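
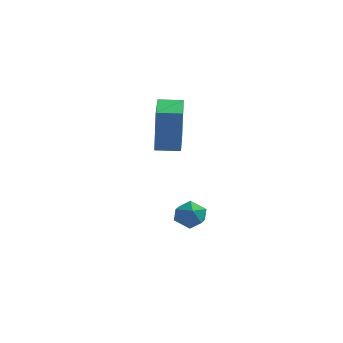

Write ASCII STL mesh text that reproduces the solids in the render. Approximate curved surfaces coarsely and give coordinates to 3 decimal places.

solid 
facet normal -0.924 -0.382 0.031
outer loop
vertex -3.853 -0.012 4.577
vertex -4.462 1.466 4.639
vertex -3.93 0.03 2.809
endloop
endfacet
facet normal 0.381 -0.924 -0.039
outer loop
vertex -3.098 0.374 2.781
vertex -3.853 -0.012 4.577
vertex -3.93 0.03 2.809
endloop
endfacet
facet normal -0.924 -0.382 0.031
outer loop
vertex -3.93 0.03 2.809
vertex -4.462 1.466 4.639
vertex -4.539 1.509 2.871
endloop
endfacet
facet normal -0.044 0.024 -0.999
outer loop
vertex -4.539 1.509 2.871
vertex -3.098 0.374 2.781
vertex -3.93 0.03 2.809
endloop
endfacet
facet normal 0.044 -0.024 0.999
outer loop
vertex -3.853 -0.012 4.577
vertex -3.63 1.81 4.611
vertex -4.462 1.466 4.639
endloop
endfacet
facet normal 0.380 -0.924 -0.039
outer loop
vertex -3.021 0.331 4.549
vertex -3.853 -0.012 4.577
vertex -3.098 0.374 2.781
endloop
endfacet
facet normal 0.043 -0.024 0.999
outer loop
vertex -3.021 0.331 4.549
vertex -3.63 1.81 4.611
vertex -3.853 -0.012 4.577
endloop
endfacet
facet normal -0.381 0.924 0.039
outer loop
vertex -4.462 1.466 4.639
vertex -3.63 1.81 4.611
vertex -4.539 1.509 2.871
endloop
endfacet
facet normal -0.043 0.024 -0.999
outer loop
vertex -3.707 1.852 2.843
vertex -3.098 0.374 2.781
vertex -4.539 1.509 2.871
endloop
endfacet
facet normal -0.380 0.924 0.038
outer loop
vertex -4.539 1.509 2.871
vertex -3.63 1.81 4.611
vertex -3.707 1.852 2.843
endloop
endfacet
facet normal 0.924 0.382 -0.031
outer loop
vertex -3.707 1.852 2.843
vertex -3.021 0.331 4.549
vertex -3.098 0.374 2.781
endloop
endfacet
facet normal 0.924 0.382 -0.031
outer loop
vertex -3.63 1.81 4.611
vertex -3.021 0.331 4.549
vertex -3.707 1.852 2.843
endloop
endfacet
facet normal -0.646 0.020 0.763
outer loop
vertex -3.577 1.306 -0.316
vertex -3.429 0.676 -0.174
vertex -3.084 1.168 0.105
endloop
endfacet
facet normal -0.368 0.666 0.649
outer loop
vertex -3.577 1.306 -0.316
vertex -3.084 1.168 0.105
vertex -3.011 1.648 -0.346
endloop
endfacet
facet normal -0.518 0.855 -0.025
outer loop
vertex -3.577 1.306 -0.316
vertex -3.011 1.648 -0.346
vertex -3.309 1.451 -0.904
endloop
endfacet
facet normal -0.888 0.325 -0.325
outer loop
vertex -3.577 1.306 -0.316
vertex -3.309 1.451 -0.904
vertex -3.568 0.851 -0.797
endloop
endfacet
facet normal -0.968 -0.191 0.162
outer loop
vertex -3.577 1.306 -0.316
vertex -3.568 0.851 -0.797
vertex -3.429 0.676 -0.174
endloop
endfacet
facet normal 0.342 0.615 0.710
outer loop
vertex -3.011 1.648 -0.346
vertex -3.084 1.168 0.105
vertex -2.512 1.229 -0.223
endloop
endfacet
facet normal -0.110 -0.431 0.896
outer loop
vertex -3.084 1.168 0.105
vertex -3.429 0.676 -0.174
vertex -2.771 0.629 -0.116
endloop
endfacet
facet normal -0.630 -0.773 -0.077
outer loop
vertex -3.429 0.676 -0.174
vertex -3.568 0.851 -0.797
vertex -3.069 0.432 -0.674
endloop
endfacet
facet normal -0.501 0.063 -0.863
outer loop
vertex -3.568 0.851 -0.797
vertex -3.309 1.451 -0.904
vertex -2.996 0.912 -1.125
endloop
endfacet
facet normal 0.099 0.921 -0.378
outer loop
vertex -3.309 1.451 -0.904
vertex -3.011 1.648 -0.346
vertex -2.651 1.404 -0.846
endloop
endfacet
facet normal 0.888 -0.325 0.325
outer loop
vertex -2.503 0.774 -0.704
vertex -2.512 1.229 -0.223
vertex -2.771 0.629 -0.116
endloop
endfacet
facet normal 0.518 -0.855 0.025
outer loop
vertex -2.503 0.774 -0.704
vertex -2.771 0.629 -0.116
vertex -3.069 0.432 -0.674
endloop
endfacet
facet normal 0.368 -0.666 -0.649
outer loop
vertex -2.503 0.774 -0.704
vertex -3.069 0.432 -0.674
vertex -2.996 0.912 -1.125
endloop
endfacet
facet normal 0.646 -0.020 -0.763
outer loop
vertex -2.503 0.774 -0.704
vertex -2.996 0.912 -1.125
vertex -2.651 1.404 -0.846
endloop
endfacet
facet normal 0.968 0.191 -0.162
outer loop
vertex -2.503 0.774 -0.704
vertex -2.651 1.404 -0.846
vertex -2.512 1.229 -0.223
endloop
endfacet
facet normal 0.501 -0.063 0.863
outer loop
vertex -2.771 0.629 -0.116
vertex -2.512 1.229 -0.223
vertex -3.084 1.168 0.105
endloop
endfacet
facet normal -0.099 -0.921 0.378
outer loop
vertex -3.069 0.432 -0.674
vertex -2.771 0.629 -0.116
vertex -3.429 0.676 -0.174
endloop
endfacet
facet normal -0.342 -0.615 -0.710
outer loop
vertex -2.996 0.912 -1.125
vertex -3.069 0.432 -0.674
vertex -3.568 0.851 -0.797
endloop
endfacet
facet normal 0.110 0.431 -0.896
outer loop
vertex -2.651 1.404 -0.846
vertex -2.996 0.912 -1.125
vertex -3.309 1.451 -0.904
endloop
endfacet
facet normal 0.630 0.773 0.077
outer loop
vertex -2.512 1.229 -0.223
vertex -2.651 1.404 -0.846
vertex -3.011 1.648 -0.346
endloop
endfacet

endsolid


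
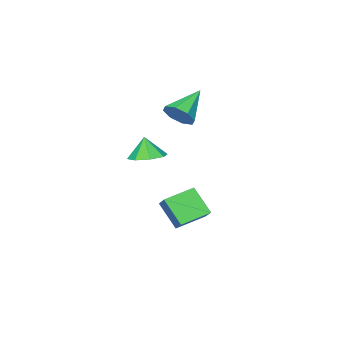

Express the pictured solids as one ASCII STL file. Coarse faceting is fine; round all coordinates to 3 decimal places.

solid 
facet normal 0.080 0.260 -0.962
outer loop
vertex 2.147 0.096 1.487
vertex 1.376 0.611 1.562
vertex 2.286 0.767 1.68
endloop
endfacet
facet normal 0.738 -0.323 0.592
outer loop
vertex 2.147 0.096 1.487
vertex 2.286 0.767 1.68
vertex 1.284 0.309 2.678
endloop
endfacet
facet normal 0.080 0.260 -0.962
outer loop
vertex 2.286 0.767 1.68
vertex 1.376 0.611 1.562
vertex 1.891 1.347 1.804
endloop
endfacet
facet normal 0.618 0.263 0.741
outer loop
vertex 2.286 0.767 1.68
vertex 1.891 1.347 1.804
vertex 1.284 0.309 2.678
endloop
endfacet
facet normal 0.080 0.260 -0.962
outer loop
vertex 1.891 1.347 1.804
vertex 1.376 0.611 1.562
vertex 1.196 1.495 1.786
endloop
endfacet
facet normal 0.108 0.603 0.791
outer loop
vertex 1.891 1.347 1.804
vertex 1.196 1.495 1.786
vertex 1.284 0.309 2.678
endloop
endfacet
facet normal 0.080 0.260 -0.962
outer loop
vertex 1.196 1.495 1.786
vertex 1.376 0.611 1.562
vertex 0.606 1.126 1.637
endloop
endfacet
facet normal -0.492 0.500 0.713
outer loop
vertex 1.196 1.495 1.786
vertex 0.606 1.126 1.637
vertex 1.284 0.309 2.678
endloop
endfacet
facet normal 0.080 0.260 -0.962
outer loop
vertex 0.606 1.126 1.637
vertex 1.376 0.611 1.562
vertex 0.467 0.455 1.444
endloop
endfacet
facet normal -0.833 0.013 0.553
outer loop
vertex 0.606 1.126 1.637
vertex 0.467 0.455 1.444
vertex 1.284 0.309 2.678
endloop
endfacet
facet normal 0.080 0.260 -0.962
outer loop
vertex 0.467 0.455 1.444
vertex 1.376 0.611 1.562
vertex 0.861 -0.125 1.32
endloop
endfacet
facet normal -0.714 -0.571 0.405
outer loop
vertex 0.467 0.455 1.444
vertex 0.861 -0.125 1.32
vertex 1.284 0.309 2.678
endloop
endfacet
facet normal 0.080 0.260 -0.962
outer loop
vertex 0.861 -0.125 1.32
vertex 1.376 0.611 1.562
vertex 1.557 -0.273 1.338
endloop
endfacet
facet normal -0.203 -0.913 0.355
outer loop
vertex 0.861 -0.125 1.32
vertex 1.557 -0.273 1.338
vertex 1.284 0.309 2.678
endloop
endfacet
facet normal 0.080 0.260 -0.962
outer loop
vertex 1.557 -0.273 1.338
vertex 1.376 0.611 1.562
vertex 2.147 0.096 1.487
endloop
endfacet
facet normal 0.397 -0.810 0.432
outer loop
vertex 1.557 -0.273 1.338
vertex 2.147 0.096 1.487
vertex 1.284 0.309 2.678
endloop
endfacet
facet normal -0.913 0.298 0.279
outer loop
vertex -1.455 0.401 -1.786
vertex -0.925 1.296 -1.005
vertex -1.476 1.501 -3.03
endloop
endfacet
facet normal -0.408 -0.688 -0.601
outer loop
vertex -0.015 1.024 -3.475
vertex -1.455 0.401 -1.786
vertex -1.476 1.501 -3.03
endloop
endfacet
facet normal -0.913 0.298 0.279
outer loop
vertex -1.476 1.501 -3.03
vertex -0.925 1.296 -1.005
vertex -0.946 2.395 -2.249
endloop
endfacet
facet normal -0.012 0.662 -0.749
outer loop
vertex -0.946 2.395 -2.249
vertex -0.015 1.024 -3.475
vertex -1.476 1.501 -3.03
endloop
endfacet
facet normal 0.012 -0.662 0.750
outer loop
vertex -1.455 0.401 -1.786
vertex 0.536 0.819 -1.45
vertex -0.925 1.296 -1.005
endloop
endfacet
facet normal -0.407 -0.688 -0.601
outer loop
vertex 0.006 -0.075 -2.231
vertex -1.455 0.401 -1.786
vertex -0.015 1.024 -3.475
endloop
endfacet
facet normal 0.013 -0.662 0.749
outer loop
vertex 0.006 -0.075 -2.231
vertex 0.536 0.819 -1.45
vertex -1.455 0.401 -1.786
endloop
endfacet
facet normal 0.408 0.688 0.601
outer loop
vertex -0.925 1.296 -1.005
vertex 0.536 0.819 -1.45
vertex -0.946 2.395 -2.249
endloop
endfacet
facet normal -0.013 0.662 -0.750
outer loop
vertex 0.515 1.919 -2.694
vertex -0.015 1.024 -3.475
vertex -0.946 2.395 -2.249
endloop
endfacet
facet normal 0.407 0.688 0.601
outer loop
vertex -0.946 2.395 -2.249
vertex 0.536 0.819 -1.45
vertex 0.515 1.919 -2.694
endloop
endfacet
facet normal 0.913 -0.298 -0.278
outer loop
vertex 0.515 1.919 -2.694
vertex 0.006 -0.075 -2.231
vertex -0.015 1.024 -3.475
endloop
endfacet
facet normal 0.913 -0.298 -0.279
outer loop
vertex 0.536 0.819 -1.45
vertex 0.006 -0.075 -2.231
vertex 0.515 1.919 -2.694
endloop
endfacet
facet normal 0.827 0.119 -0.550
outer loop
vertex -0.783 0.194 3.883
vertex -1.225 -0.033 3.169
vertex -1.061 0.717 3.578
endloop
endfacet
facet normal 0.037 0.518 0.855
outer loop
vertex -0.783 0.194 3.883
vertex -1.061 0.717 3.578
vertex -2.855 -0.267 4.251
endloop
endfacet
facet normal 0.827 0.119 -0.550
outer loop
vertex -1.061 0.717 3.578
vertex -1.225 -0.033 3.169
vertex -1.435 0.801 3.034
endloop
endfacet
facet normal -0.338 0.867 0.366
outer loop
vertex -1.061 0.717 3.578
vertex -1.435 0.801 3.034
vertex -2.855 -0.267 4.251
endloop
endfacet
facet normal 0.827 0.119 -0.549
outer loop
vertex -1.435 0.801 3.034
vertex -1.225 -0.033 3.169
vertex -1.686 0.396 2.568
endloop
endfacet
facet normal -0.699 0.682 -0.217
outer loop
vertex -1.435 0.801 3.034
vertex -1.686 0.396 2.568
vertex -2.855 -0.267 4.251
endloop
endfacet
facet normal 0.827 0.118 -0.550
outer loop
vertex -1.686 0.396 2.568
vertex -1.225 -0.033 3.169
vertex -1.668 -0.26 2.454
endloop
endfacet
facet normal -0.832 0.073 -0.550
outer loop
vertex -1.686 0.396 2.568
vertex -1.668 -0.26 2.454
vertex -2.855 -0.267 4.251
endloop
endfacet
facet normal 0.827 0.119 -0.550
outer loop
vertex -1.668 -0.26 2.454
vertex -1.225 -0.033 3.169
vertex -1.39 -0.783 2.759
endloop
endfacet
facet normal -0.661 -0.608 -0.439
outer loop
vertex -1.668 -0.26 2.454
vertex -1.39 -0.783 2.759
vertex -2.855 -0.267 4.251
endloop
endfacet
facet normal 0.827 0.118 -0.550
outer loop
vertex -1.39 -0.783 2.759
vertex -1.225 -0.033 3.169
vertex -1.016 -0.866 3.304
endloop
endfacet
facet normal -0.286 -0.957 0.050
outer loop
vertex -1.39 -0.783 2.759
vertex -1.016 -0.866 3.304
vertex -2.855 -0.267 4.251
endloop
endfacet
facet normal 0.827 0.118 -0.549
outer loop
vertex -1.016 -0.866 3.304
vertex -1.225 -0.033 3.169
vertex -0.765 -0.462 3.769
endloop
endfacet
facet normal 0.074 -0.772 0.631
outer loop
vertex -1.016 -0.866 3.304
vertex -0.765 -0.462 3.769
vertex -2.855 -0.267 4.251
endloop
endfacet
facet normal 0.827 0.118 -0.550
outer loop
vertex -0.765 -0.462 3.769
vertex -1.225 -0.033 3.169
vertex -0.783 0.194 3.883
endloop
endfacet
facet normal 0.207 -0.162 0.965
outer loop
vertex -0.765 -0.462 3.769
vertex -0.783 0.194 3.883
vertex -2.855 -0.267 4.251
endloop
endfacet

endsolid


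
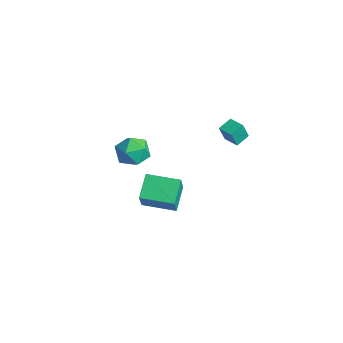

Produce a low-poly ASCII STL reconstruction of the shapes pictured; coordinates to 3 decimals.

solid 
facet normal -0.606 0.585 0.539
outer loop
vertex -0.741 -1.382 -2.174
vertex 0.663 0.213 -2.325
vertex -1.649 -0.744 -3.886
endloop
endfacet
facet normal -0.659 -0.748 0.071
outer loop
vertex -0.583 -1.773 -4.835
vertex -0.741 -1.382 -2.174
vertex -1.649 -0.744 -3.886
endloop
endfacet
facet normal -0.606 0.584 0.540
outer loop
vertex -1.649 -0.744 -3.886
vertex 0.663 0.213 -2.325
vertex -0.246 0.851 -4.036
endloop
endfacet
facet normal -0.445 0.313 -0.839
outer loop
vertex -0.246 0.851 -4.036
vertex -0.583 -1.773 -4.835
vertex -1.649 -0.744 -3.886
endloop
endfacet
facet normal 0.445 -0.313 0.839
outer loop
vertex -0.741 -1.382 -2.174
vertex 1.729 -0.816 -3.274
vertex 0.663 0.213 -2.325
endloop
endfacet
facet normal -0.659 -0.749 0.071
outer loop
vertex 0.326 -2.411 -3.124
vertex -0.741 -1.382 -2.174
vertex -0.583 -1.773 -4.835
endloop
endfacet
facet normal 0.445 -0.313 0.839
outer loop
vertex 0.326 -2.411 -3.124
vertex 1.729 -0.816 -3.274
vertex -0.741 -1.382 -2.174
endloop
endfacet
facet normal 0.659 0.749 -0.071
outer loop
vertex 0.663 0.213 -2.325
vertex 1.729 -0.816 -3.274
vertex -0.246 0.851 -4.036
endloop
endfacet
facet normal -0.445 0.313 -0.839
outer loop
vertex 0.821 -0.178 -4.986
vertex -0.583 -1.773 -4.835
vertex -0.246 0.851 -4.036
endloop
endfacet
facet normal 0.659 0.749 -0.071
outer loop
vertex -0.246 0.851 -4.036
vertex 1.729 -0.816 -3.274
vertex 0.821 -0.178 -4.986
endloop
endfacet
facet normal 0.606 -0.584 -0.540
outer loop
vertex 0.821 -0.178 -4.986
vertex 0.326 -2.411 -3.124
vertex -0.583 -1.773 -4.835
endloop
endfacet
facet normal 0.606 -0.584 -0.539
outer loop
vertex 1.729 -0.816 -3.274
vertex 0.326 -2.411 -3.124
vertex 0.821 -0.178 -4.986
endloop
endfacet
facet normal -0.543 0.439 0.716
outer loop
vertex -0.066 -1.711 1.675
vertex -0.915 -2.477 1.501
vertex -0.082 -2.702 2.271
endloop
endfacet
facet normal 0.155 0.507 0.848
outer loop
vertex -0.066 -1.711 1.675
vertex -0.082 -2.702 2.271
vertex 0.915 -2.298 1.847
endloop
endfacet
facet normal 0.453 0.842 0.292
outer loop
vertex -0.066 -1.711 1.675
vertex 0.915 -2.298 1.847
vertex 0.698 -1.823 0.815
endloop
endfacet
facet normal -0.061 0.981 -0.182
outer loop
vertex -0.066 -1.711 1.675
vertex 0.698 -1.823 0.815
vertex -0.433 -1.933 0.601
endloop
endfacet
facet normal -0.677 0.732 0.080
outer loop
vertex -0.066 -1.711 1.675
vertex -0.433 -1.933 0.601
vertex -0.915 -2.477 1.501
endloop
endfacet
facet normal 0.437 -0.147 0.887
outer loop
vertex 0.915 -2.298 1.847
vertex -0.082 -2.702 2.271
vertex 0.673 -3.427 1.779
endloop
endfacet
facet normal -0.692 -0.258 0.674
outer loop
vertex -0.082 -2.702 2.271
vertex -0.915 -2.477 1.501
vertex -0.458 -3.537 1.565
endloop
endfacet
facet normal -0.909 0.216 -0.356
outer loop
vertex -0.915 -2.477 1.501
vertex -0.433 -1.933 0.601
vertex -0.675 -3.062 0.533
endloop
endfacet
facet normal 0.087 0.620 -0.780
outer loop
vertex -0.433 -1.933 0.601
vertex 0.698 -1.823 0.815
vertex 0.322 -2.658 0.109
endloop
endfacet
facet normal 0.918 0.395 -0.011
outer loop
vertex 0.698 -1.823 0.815
vertex 0.915 -2.298 1.847
vertex 1.155 -2.883 0.879
endloop
endfacet
facet normal 0.061 -0.981 0.182
outer loop
vertex 0.306 -3.649 0.705
vertex 0.673 -3.427 1.779
vertex -0.458 -3.537 1.565
endloop
endfacet
facet normal -0.453 -0.842 -0.292
outer loop
vertex 0.306 -3.649 0.705
vertex -0.458 -3.537 1.565
vertex -0.675 -3.062 0.533
endloop
endfacet
facet normal -0.155 -0.507 -0.848
outer loop
vertex 0.306 -3.649 0.705
vertex -0.675 -3.062 0.533
vertex 0.322 -2.658 0.109
endloop
endfacet
facet normal 0.543 -0.439 -0.716
outer loop
vertex 0.306 -3.649 0.705
vertex 0.322 -2.658 0.109
vertex 1.155 -2.883 0.879
endloop
endfacet
facet normal 0.677 -0.732 -0.080
outer loop
vertex 0.306 -3.649 0.705
vertex 1.155 -2.883 0.879
vertex 0.673 -3.427 1.779
endloop
endfacet
facet normal -0.087 -0.620 0.780
outer loop
vertex -0.458 -3.537 1.565
vertex 0.673 -3.427 1.779
vertex -0.082 -2.702 2.271
endloop
endfacet
facet normal -0.918 -0.395 0.011
outer loop
vertex -0.675 -3.062 0.533
vertex -0.458 -3.537 1.565
vertex -0.915 -2.477 1.501
endloop
endfacet
facet normal -0.437 0.147 -0.887
outer loop
vertex 0.322 -2.658 0.109
vertex -0.675 -3.062 0.533
vertex -0.433 -1.933 0.601
endloop
endfacet
facet normal 0.692 0.258 -0.674
outer loop
vertex 1.155 -2.883 0.879
vertex 0.322 -2.658 0.109
vertex 0.698 -1.823 0.815
endloop
endfacet
facet normal 0.909 -0.216 0.356
outer loop
vertex 0.673 -3.427 1.779
vertex 1.155 -2.883 0.879
vertex 0.915 -2.298 1.847
endloop
endfacet
facet normal -0.973 -0.218 -0.076
outer loop
vertex 3.556 1.03 4.319
vertex 3.334 1.91 4.634
vertex 3.553 1.428 3.208
endloop
endfacet
facet normal 0.231 -0.916 -0.329
outer loop
vertex 4.546 1.65 3.286
vertex 3.556 1.03 4.319
vertex 3.553 1.428 3.208
endloop
endfacet
facet normal -0.973 -0.217 -0.076
outer loop
vertex 3.553 1.428 3.208
vertex 3.334 1.91 4.634
vertex 3.332 2.308 3.524
endloop
endfacet
facet normal -0.002 0.338 -0.941
outer loop
vertex 3.332 2.308 3.524
vertex 4.546 1.65 3.286
vertex 3.553 1.428 3.208
endloop
endfacet
facet normal 0.001 -0.337 0.942
outer loop
vertex 3.556 1.03 4.319
vertex 4.327 2.132 4.712
vertex 3.334 1.91 4.634
endloop
endfacet
facet normal 0.230 -0.916 -0.329
outer loop
vertex 4.548 1.252 4.396
vertex 3.556 1.03 4.319
vertex 4.546 1.65 3.286
endloop
endfacet
facet normal 0.002 -0.337 0.941
outer loop
vertex 4.548 1.252 4.396
vertex 4.327 2.132 4.712
vertex 3.556 1.03 4.319
endloop
endfacet
facet normal -0.231 0.916 0.329
outer loop
vertex 3.334 1.91 4.634
vertex 4.327 2.132 4.712
vertex 3.332 2.308 3.524
endloop
endfacet
facet normal -0.002 0.337 -0.942
outer loop
vertex 4.324 2.53 3.601
vertex 4.546 1.65 3.286
vertex 3.332 2.308 3.524
endloop
endfacet
facet normal -0.230 0.916 0.329
outer loop
vertex 3.332 2.308 3.524
vertex 4.327 2.132 4.712
vertex 4.324 2.53 3.601
endloop
endfacet
facet normal 0.973 0.218 0.076
outer loop
vertex 4.324 2.53 3.601
vertex 4.548 1.252 4.396
vertex 4.546 1.65 3.286
endloop
endfacet
facet normal 0.973 0.217 0.075
outer loop
vertex 4.327 2.132 4.712
vertex 4.548 1.252 4.396
vertex 4.324 2.53 3.601
endloop
endfacet

endsolid


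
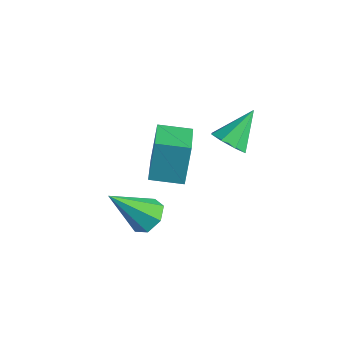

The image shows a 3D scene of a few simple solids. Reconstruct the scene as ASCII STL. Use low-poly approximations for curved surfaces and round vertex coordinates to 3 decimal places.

solid 
facet normal -0.715 0.628 -0.308
outer loop
vertex -2.926 1.516 -1.207
vertex -2.105 2.378 -1.355
vertex -2.7 1.046 -2.688
endloop
endfacet
facet normal -0.685 -0.718 0.123
outer loop
vertex -1.535 0.022 -2.185
vertex -2.926 1.516 -1.207
vertex -2.7 1.046 -2.688
endloop
endfacet
facet normal -0.714 0.628 -0.309
outer loop
vertex -2.7 1.046 -2.688
vertex -2.105 2.378 -1.355
vertex -1.878 1.908 -2.836
endloop
endfacet
facet normal 0.144 -0.299 -0.943
outer loop
vertex -1.878 1.908 -2.836
vertex -1.535 0.022 -2.185
vertex -2.7 1.046 -2.688
endloop
endfacet
facet normal -0.144 0.299 0.943
outer loop
vertex -2.926 1.516 -1.207
vertex -0.94 1.354 -0.852
vertex -2.105 2.378 -1.355
endloop
endfacet
facet normal -0.685 -0.718 0.123
outer loop
vertex -1.762 0.492 -0.704
vertex -2.926 1.516 -1.207
vertex -1.535 0.022 -2.185
endloop
endfacet
facet normal -0.144 0.299 0.943
outer loop
vertex -1.762 0.492 -0.704
vertex -0.94 1.354 -0.852
vertex -2.926 1.516 -1.207
endloop
endfacet
facet normal 0.685 0.718 -0.123
outer loop
vertex -2.105 2.378 -1.355
vertex -0.94 1.354 -0.852
vertex -1.878 1.908 -2.836
endloop
endfacet
facet normal 0.144 -0.299 -0.943
outer loop
vertex -0.714 0.884 -2.333
vertex -1.535 0.022 -2.185
vertex -1.878 1.908 -2.836
endloop
endfacet
facet normal 0.685 0.718 -0.123
outer loop
vertex -1.878 1.908 -2.836
vertex -0.94 1.354 -0.852
vertex -0.714 0.884 -2.333
endloop
endfacet
facet normal 0.715 -0.628 0.309
outer loop
vertex -0.714 0.884 -2.333
vertex -1.762 0.492 -0.704
vertex -1.535 0.022 -2.185
endloop
endfacet
facet normal 0.714 -0.628 0.308
outer loop
vertex -0.94 1.354 -0.852
vertex -1.762 0.492 -0.704
vertex -0.714 0.884 -2.333
endloop
endfacet
facet normal 0.061 -0.752 -0.657
outer loop
vertex 0.889 2.063 -0.038
vertex 0.515 1.664 0.384
vertex 0.37 2.101 -0.13
endloop
endfacet
facet normal 0.139 0.900 -0.414
outer loop
vertex 0.889 2.063 -0.038
vertex 0.37 2.101 -0.13
vertex 0.425 2.776 1.356
endloop
endfacet
facet normal 0.062 -0.752 -0.657
outer loop
vertex 0.37 2.101 -0.13
vertex 0.515 1.664 0.384
vertex -0.063 1.883 0.079
endloop
endfacet
facet normal -0.547 0.770 -0.329
outer loop
vertex 0.37 2.101 -0.13
vertex -0.063 1.883 0.079
vertex 0.425 2.776 1.356
endloop
endfacet
facet normal 0.062 -0.752 -0.657
outer loop
vertex -0.063 1.883 0.079
vertex 0.515 1.664 0.384
vertex -0.158 1.537 0.466
endloop
endfacet
facet normal -0.926 0.365 0.099
outer loop
vertex -0.063 1.883 0.079
vertex -0.158 1.537 0.466
vertex 0.425 2.776 1.356
endloop
endfacet
facet normal 0.062 -0.751 -0.657
outer loop
vertex -0.158 1.537 0.466
vertex 0.515 1.664 0.384
vertex 0.142 1.265 0.805
endloop
endfacet
facet normal -0.778 -0.081 0.623
outer loop
vertex -0.158 1.537 0.466
vertex 0.142 1.265 0.805
vertex 0.425 2.776 1.356
endloop
endfacet
facet normal 0.062 -0.751 -0.657
outer loop
vertex 0.142 1.265 0.805
vertex 0.515 1.664 0.384
vertex 0.661 1.227 0.897
endloop
endfacet
facet normal -0.188 -0.305 0.934
outer loop
vertex 0.142 1.265 0.805
vertex 0.661 1.227 0.897
vertex 0.425 2.776 1.356
endloop
endfacet
facet normal 0.062 -0.751 -0.657
outer loop
vertex 0.661 1.227 0.897
vertex 0.515 1.664 0.384
vertex 1.094 1.445 0.689
endloop
endfacet
facet normal 0.497 -0.176 0.850
outer loop
vertex 0.661 1.227 0.897
vertex 1.094 1.445 0.689
vertex 0.425 2.776 1.356
endloop
endfacet
facet normal 0.061 -0.752 -0.656
outer loop
vertex 1.094 1.445 0.689
vertex 0.515 1.664 0.384
vertex 1.189 1.791 0.301
endloop
endfacet
facet normal 0.878 0.230 0.420
outer loop
vertex 1.094 1.445 0.689
vertex 1.189 1.791 0.301
vertex 0.425 2.776 1.356
endloop
endfacet
facet normal 0.061 -0.752 -0.657
outer loop
vertex 1.189 1.791 0.301
vertex 0.515 1.664 0.384
vertex 0.889 2.063 -0.038
endloop
endfacet
facet normal 0.729 0.676 -0.103
outer loop
vertex 1.189 1.791 0.301
vertex 0.889 2.063 -0.038
vertex 0.425 2.776 1.356
endloop
endfacet
facet normal 0.320 0.595 -0.737
outer loop
vertex -0.451 -0.328 -3.323
vertex -1.106 -0.345 -3.621
vertex -0.845 0.118 -3.134
endloop
endfacet
facet normal 0.566 0.157 0.810
outer loop
vertex -0.451 -0.328 -3.323
vertex -0.845 0.118 -3.134
vertex -1.714 -1.475 -2.219
endloop
endfacet
facet normal 0.321 0.595 -0.737
outer loop
vertex -0.845 0.118 -3.134
vertex -1.106 -0.345 -3.621
vertex -1.436 0.216 -3.312
endloop
endfacet
facet normal -0.154 0.554 0.818
outer loop
vertex -0.845 0.118 -3.134
vertex -1.436 0.216 -3.312
vertex -1.714 -1.475 -2.219
endloop
endfacet
facet normal 0.319 0.594 -0.738
outer loop
vertex -1.436 0.216 -3.312
vertex -1.106 -0.345 -3.621
vertex -1.779 -0.109 -3.722
endloop
endfacet
facet normal -0.835 0.389 0.390
outer loop
vertex -1.436 0.216 -3.312
vertex -1.779 -0.109 -3.722
vertex -1.714 -1.475 -2.219
endloop
endfacet
facet normal 0.319 0.595 -0.738
outer loop
vertex -1.779 -0.109 -3.722
vertex -1.106 -0.345 -3.621
vertex -1.615 -0.611 -4.056
endloop
endfacet
facet normal -0.965 -0.214 -0.153
outer loop
vertex -1.779 -0.109 -3.722
vertex -1.615 -0.611 -4.056
vertex -1.714 -1.475 -2.219
endloop
endfacet
facet normal 0.319 0.595 -0.738
outer loop
vertex -1.615 -0.611 -4.056
vertex -1.106 -0.345 -3.621
vertex -1.068 -0.912 -4.062
endloop
endfacet
facet normal -0.445 -0.801 -0.401
outer loop
vertex -1.615 -0.611 -4.056
vertex -1.068 -0.912 -4.062
vertex -1.714 -1.475 -2.219
endloop
endfacet
facet normal 0.320 0.595 -0.737
outer loop
vertex -1.068 -0.912 -4.062
vertex -1.106 -0.345 -3.621
vertex -0.55 -0.787 -3.736
endloop
endfacet
facet normal 0.330 -0.929 -0.168
outer loop
vertex -1.068 -0.912 -4.062
vertex -0.55 -0.787 -3.736
vertex -1.714 -1.475 -2.219
endloop
endfacet
facet normal 0.320 0.595 -0.738
outer loop
vertex -0.55 -0.787 -3.736
vertex -1.106 -0.345 -3.621
vertex -0.451 -0.328 -3.323
endloop
endfacet
facet normal 0.781 -0.502 0.371
outer loop
vertex -0.55 -0.787 -3.736
vertex -0.451 -0.328 -3.323
vertex -1.714 -1.475 -2.219
endloop
endfacet

endsolid


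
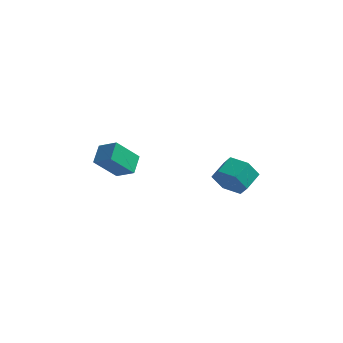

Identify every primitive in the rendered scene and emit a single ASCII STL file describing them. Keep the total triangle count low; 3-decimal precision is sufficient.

solid 
facet normal -0.882 0.150 -0.446
outer loop
vertex -3.572 0.662 -0.51
vertex -2.843 1.518 -1.662
vertex -3.432 -0.238 -1.09
endloop
endfacet
facet normal -0.452 -0.532 0.716
outer loop
vertex -2.497 -0.398 -0.618
vertex -3.572 0.662 -0.51
vertex -3.432 -0.238 -1.09
endloop
endfacet
facet normal -0.883 0.151 -0.445
outer loop
vertex -3.432 -0.238 -1.09
vertex -2.843 1.518 -1.662
vertex -2.704 0.618 -2.243
endloop
endfacet
facet normal 0.129 -0.833 -0.537
outer loop
vertex -2.704 0.618 -2.243
vertex -2.497 -0.398 -0.618
vertex -3.432 -0.238 -1.09
endloop
endfacet
facet normal -0.129 0.833 0.538
outer loop
vertex -3.572 0.662 -0.51
vertex -1.908 1.358 -1.19
vertex -2.843 1.518 -1.662
endloop
endfacet
facet normal -0.453 -0.532 0.716
outer loop
vertex -2.636 0.502 -0.037
vertex -3.572 0.662 -0.51
vertex -2.497 -0.398 -0.618
endloop
endfacet
facet normal -0.129 0.833 0.537
outer loop
vertex -2.636 0.502 -0.037
vertex -1.908 1.358 -1.19
vertex -3.572 0.662 -0.51
endloop
endfacet
facet normal 0.452 0.532 -0.716
outer loop
vertex -2.843 1.518 -1.662
vertex -1.908 1.358 -1.19
vertex -2.704 0.618 -2.243
endloop
endfacet
facet normal 0.129 -0.833 -0.537
outer loop
vertex -1.768 0.458 -1.77
vertex -2.497 -0.398 -0.618
vertex -2.704 0.618 -2.243
endloop
endfacet
facet normal 0.453 0.532 -0.716
outer loop
vertex -2.704 0.618 -2.243
vertex -1.908 1.358 -1.19
vertex -1.768 0.458 -1.77
endloop
endfacet
facet normal 0.882 -0.151 0.446
outer loop
vertex -1.768 0.458 -1.77
vertex -2.636 0.502 -0.037
vertex -2.497 -0.398 -0.618
endloop
endfacet
facet normal 0.882 -0.150 0.446
outer loop
vertex -1.908 1.358 -1.19
vertex -2.636 0.502 -0.037
vertex -1.768 0.458 -1.77
endloop
endfacet
facet normal -0.197 -0.879 -0.434
outer loop
vertex 3.141 0.851 -2.235
vertex 2.715 0.574 -1.48
vertex 2.249 1.001 -2.134
endloop
endfacet
facet normal -0.026 0.447 -0.894
outer loop
vertex 3.141 0.851 -2.235
vertex 2.249 1.001 -2.134
vertex 3.351 1.782 -1.776
endloop
endfacet
facet normal -0.026 0.446 -0.894
outer loop
vertex 3.351 1.782 -1.776
vertex 2.249 1.001 -2.134
vertex 2.459 1.933 -1.675
endloop
endfacet
facet normal 0.198 0.880 0.433
outer loop
vertex 3.351 1.782 -1.776
vertex 2.459 1.933 -1.675
vertex 2.925 1.506 -1.02
endloop
endfacet
facet normal -0.198 -0.879 -0.433
outer loop
vertex 2.249 1.001 -2.134
vertex 2.715 0.574 -1.48
vertex 1.823 0.725 -1.379
endloop
endfacet
facet normal -0.861 0.367 -0.352
outer loop
vertex 2.249 1.001 -2.134
vertex 1.823 0.725 -1.379
vertex 2.459 1.933 -1.675
endloop
endfacet
facet normal -0.861 0.367 -0.351
outer loop
vertex 2.459 1.933 -1.675
vertex 1.823 0.725 -1.379
vertex 2.033 1.657 -0.919
endloop
endfacet
facet normal 0.198 0.880 0.433
outer loop
vertex 2.459 1.933 -1.675
vertex 2.033 1.657 -0.919
vertex 2.925 1.506 -1.02
endloop
endfacet
facet normal -0.198 -0.880 -0.433
outer loop
vertex 1.823 0.725 -1.379
vertex 2.715 0.574 -1.48
vertex 2.289 0.298 -0.724
endloop
endfacet
facet normal -0.836 -0.080 0.543
outer loop
vertex 1.823 0.725 -1.379
vertex 2.289 0.298 -0.724
vertex 2.033 1.657 -0.919
endloop
endfacet
facet normal -0.836 -0.079 0.543
outer loop
vertex 2.033 1.657 -0.919
vertex 2.289 0.298 -0.724
vertex 2.499 1.229 -0.265
endloop
endfacet
facet normal 0.198 0.879 0.434
outer loop
vertex 2.033 1.657 -0.919
vertex 2.499 1.229 -0.265
vertex 2.925 1.506 -1.02
endloop
endfacet
facet normal -0.198 -0.880 -0.433
outer loop
vertex 2.289 0.298 -0.724
vertex 2.715 0.574 -1.48
vertex 3.181 0.147 -0.825
endloop
endfacet
facet normal 0.026 -0.447 0.894
outer loop
vertex 2.289 0.298 -0.724
vertex 3.181 0.147 -0.825
vertex 2.499 1.229 -0.265
endloop
endfacet
facet normal 0.026 -0.446 0.894
outer loop
vertex 2.499 1.229 -0.265
vertex 3.181 0.147 -0.825
vertex 3.391 1.079 -0.366
endloop
endfacet
facet normal 0.197 0.879 0.434
outer loop
vertex 2.499 1.229 -0.265
vertex 3.391 1.079 -0.366
vertex 2.925 1.506 -1.02
endloop
endfacet
facet normal -0.198 -0.880 -0.433
outer loop
vertex 3.181 0.147 -0.825
vertex 2.715 0.574 -1.48
vertex 3.607 0.423 -1.581
endloop
endfacet
facet normal 0.861 -0.367 0.351
outer loop
vertex 3.181 0.147 -0.825
vertex 3.607 0.423 -1.581
vertex 3.391 1.079 -0.366
endloop
endfacet
facet normal 0.861 -0.367 0.351
outer loop
vertex 3.391 1.079 -0.366
vertex 3.607 0.423 -1.581
vertex 3.817 1.355 -1.121
endloop
endfacet
facet normal 0.198 0.879 0.433
outer loop
vertex 3.391 1.079 -0.366
vertex 3.817 1.355 -1.121
vertex 2.925 1.506 -1.02
endloop
endfacet
facet normal -0.198 -0.879 -0.434
outer loop
vertex 3.607 0.423 -1.581
vertex 2.715 0.574 -1.48
vertex 3.141 0.851 -2.235
endloop
endfacet
facet normal 0.836 0.080 -0.543
outer loop
vertex 3.607 0.423 -1.581
vertex 3.141 0.851 -2.235
vertex 3.817 1.355 -1.121
endloop
endfacet
facet normal 0.836 0.079 -0.543
outer loop
vertex 3.817 1.355 -1.121
vertex 3.141 0.851 -2.235
vertex 3.351 1.782 -1.776
endloop
endfacet
facet normal 0.198 0.880 0.433
outer loop
vertex 3.817 1.355 -1.121
vertex 3.351 1.782 -1.776
vertex 2.925 1.506 -1.02
endloop
endfacet

endsolid


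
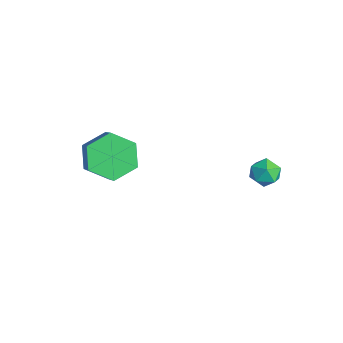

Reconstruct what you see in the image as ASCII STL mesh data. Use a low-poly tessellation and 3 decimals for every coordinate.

solid 
facet normal -0.850 0.326 0.414
outer loop
vertex 3.477 4.277 -2.37
vertex 3.258 3.643 -2.321
vertex 3.609 3.918 -1.817
endloop
endfacet
facet normal -0.306 0.763 0.569
outer loop
vertex 3.477 4.277 -2.37
vertex 3.609 3.918 -1.817
vertex 4.086 4.309 -2.085
endloop
endfacet
facet normal -0.031 0.998 -0.045
outer loop
vertex 3.477 4.277 -2.37
vertex 4.086 4.309 -2.085
vertex 4.029 4.277 -2.755
endloop
endfacet
facet normal -0.404 0.707 -0.580
outer loop
vertex 3.477 4.277 -2.37
vertex 4.029 4.277 -2.755
vertex 3.518 3.865 -2.901
endloop
endfacet
facet normal -0.910 0.291 -0.296
outer loop
vertex 3.477 4.277 -2.37
vertex 3.518 3.865 -2.901
vertex 3.258 3.643 -2.321
endloop
endfacet
facet normal 0.195 0.382 0.903
outer loop
vertex 4.086 4.309 -2.085
vertex 3.609 3.918 -1.817
vertex 4.242 3.695 -1.859
endloop
endfacet
facet normal -0.684 -0.325 0.653
outer loop
vertex 3.609 3.918 -1.817
vertex 3.258 3.643 -2.321
vertex 3.731 3.283 -2.005
endloop
endfacet
facet normal -0.781 -0.381 -0.496
outer loop
vertex 3.258 3.643 -2.321
vertex 3.518 3.865 -2.901
vertex 3.674 3.251 -2.675
endloop
endfacet
facet normal 0.039 0.291 -0.956
outer loop
vertex 3.518 3.865 -2.901
vertex 4.029 4.277 -2.755
vertex 4.151 3.642 -2.943
endloop
endfacet
facet normal 0.641 0.762 -0.091
outer loop
vertex 4.029 4.277 -2.755
vertex 4.086 4.309 -2.085
vertex 4.502 3.917 -2.439
endloop
endfacet
facet normal 0.404 -0.707 0.580
outer loop
vertex 4.283 3.283 -2.39
vertex 4.242 3.695 -1.859
vertex 3.731 3.283 -2.005
endloop
endfacet
facet normal 0.031 -0.998 0.045
outer loop
vertex 4.283 3.283 -2.39
vertex 3.731 3.283 -2.005
vertex 3.674 3.251 -2.675
endloop
endfacet
facet normal 0.306 -0.763 -0.569
outer loop
vertex 4.283 3.283 -2.39
vertex 3.674 3.251 -2.675
vertex 4.151 3.642 -2.943
endloop
endfacet
facet normal 0.850 -0.326 -0.414
outer loop
vertex 4.283 3.283 -2.39
vertex 4.151 3.642 -2.943
vertex 4.502 3.917 -2.439
endloop
endfacet
facet normal 0.910 -0.291 0.296
outer loop
vertex 4.283 3.283 -2.39
vertex 4.502 3.917 -2.439
vertex 4.242 3.695 -1.859
endloop
endfacet
facet normal -0.039 -0.291 0.956
outer loop
vertex 3.731 3.283 -2.005
vertex 4.242 3.695 -1.859
vertex 3.609 3.918 -1.817
endloop
endfacet
facet normal -0.641 -0.762 0.091
outer loop
vertex 3.674 3.251 -2.675
vertex 3.731 3.283 -2.005
vertex 3.258 3.643 -2.321
endloop
endfacet
facet normal -0.195 -0.382 -0.903
outer loop
vertex 4.151 3.642 -2.943
vertex 3.674 3.251 -2.675
vertex 3.518 3.865 -2.901
endloop
endfacet
facet normal 0.684 0.325 -0.653
outer loop
vertex 4.502 3.917 -2.439
vertex 4.151 3.642 -2.943
vertex 4.029 4.277 -2.755
endloop
endfacet
facet normal 0.781 0.381 0.496
outer loop
vertex 4.242 3.695 -1.859
vertex 4.502 3.917 -2.439
vertex 4.086 4.309 -2.085
endloop
endfacet
facet normal -0.759 0.084 -0.646
outer loop
vertex -0.294 -0.979 -5.149
vertex -0.978 -0.831 -4.326
vertex -0.494 0.018 -4.785
endloop
endfacet
facet normal 0.625 0.375 -0.684
outer loop
vertex -0.294 -0.979 -5.149
vertex -0.494 0.018 -4.785
vertex 0.942 -1.117 -4.096
endloop
endfacet
facet normal 0.625 0.375 -0.685
outer loop
vertex 0.942 -1.117 -4.096
vertex -0.494 0.018 -4.785
vertex 0.743 -0.12 -3.732
endloop
endfacet
facet normal 0.758 -0.085 0.646
outer loop
vertex 0.942 -1.117 -4.096
vertex 0.743 -0.12 -3.732
vertex 0.258 -0.969 -3.274
endloop
endfacet
facet normal -0.759 0.084 -0.645
outer loop
vertex -0.494 0.018 -4.785
vertex -0.978 -0.831 -4.326
vertex -1.177 0.166 -3.962
endloop
endfacet
facet normal 0.153 0.987 -0.050
outer loop
vertex -0.494 0.018 -4.785
vertex -1.177 0.166 -3.962
vertex 0.743 -0.12 -3.732
endloop
endfacet
facet normal 0.153 0.987 -0.050
outer loop
vertex 0.743 -0.12 -3.732
vertex -1.177 0.166 -3.962
vertex 0.059 0.028 -2.909
endloop
endfacet
facet normal 0.759 -0.085 0.646
outer loop
vertex 0.743 -0.12 -3.732
vertex 0.059 0.028 -2.909
vertex 0.258 -0.969 -3.274
endloop
endfacet
facet normal -0.758 0.085 -0.646
outer loop
vertex -1.177 0.166 -3.962
vertex -0.978 -0.831 -4.326
vertex -1.662 -0.683 -3.504
endloop
endfacet
facet normal -0.472 0.612 0.634
outer loop
vertex -1.177 0.166 -3.962
vertex -1.662 -0.683 -3.504
vertex 0.059 0.028 -2.909
endloop
endfacet
facet normal -0.472 0.612 0.634
outer loop
vertex 0.059 0.028 -2.909
vertex -1.662 -0.683 -3.504
vertex -0.426 -0.821 -2.451
endloop
endfacet
facet normal 0.759 -0.085 0.646
outer loop
vertex 0.059 0.028 -2.909
vertex -0.426 -0.821 -2.451
vertex 0.258 -0.969 -3.274
endloop
endfacet
facet normal -0.758 0.085 -0.646
outer loop
vertex -1.662 -0.683 -3.504
vertex -0.978 -0.831 -4.326
vertex -1.463 -1.68 -3.868
endloop
endfacet
facet normal -0.625 -0.375 0.685
outer loop
vertex -1.662 -0.683 -3.504
vertex -1.463 -1.68 -3.868
vertex -0.426 -0.821 -2.451
endloop
endfacet
facet normal -0.625 -0.375 0.685
outer loop
vertex -0.426 -0.821 -2.451
vertex -1.463 -1.68 -3.868
vertex -0.226 -1.818 -2.815
endloop
endfacet
facet normal 0.759 -0.084 0.646
outer loop
vertex -0.426 -0.821 -2.451
vertex -0.226 -1.818 -2.815
vertex 0.258 -0.969 -3.274
endloop
endfacet
facet normal -0.759 0.085 -0.646
outer loop
vertex -1.463 -1.68 -3.868
vertex -0.978 -0.831 -4.326
vertex -0.779 -1.828 -4.691
endloop
endfacet
facet normal -0.153 -0.987 0.050
outer loop
vertex -1.463 -1.68 -3.868
vertex -0.779 -1.828 -4.691
vertex -0.226 -1.818 -2.815
endloop
endfacet
facet normal -0.153 -0.987 0.050
outer loop
vertex -0.226 -1.818 -2.815
vertex -0.779 -1.828 -4.691
vertex 0.457 -1.966 -3.638
endloop
endfacet
facet normal 0.759 -0.084 0.645
outer loop
vertex -0.226 -1.818 -2.815
vertex 0.457 -1.966 -3.638
vertex 0.258 -0.969 -3.274
endloop
endfacet
facet normal -0.759 0.085 -0.646
outer loop
vertex -0.779 -1.828 -4.691
vertex -0.978 -0.831 -4.326
vertex -0.294 -0.979 -5.149
endloop
endfacet
facet normal 0.472 -0.612 -0.634
outer loop
vertex -0.779 -1.828 -4.691
vertex -0.294 -0.979 -5.149
vertex 0.457 -1.966 -3.638
endloop
endfacet
facet normal 0.472 -0.612 -0.634
outer loop
vertex 0.457 -1.966 -3.638
vertex -0.294 -0.979 -5.149
vertex 0.942 -1.117 -4.096
endloop
endfacet
facet normal 0.758 -0.085 0.646
outer loop
vertex 0.457 -1.966 -3.638
vertex 0.942 -1.117 -4.096
vertex 0.258 -0.969 -3.274
endloop
endfacet

endsolid


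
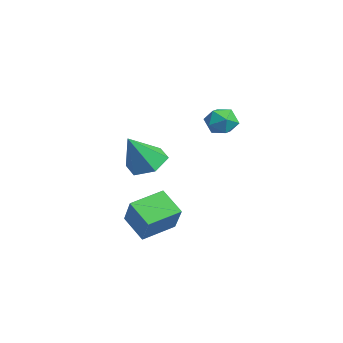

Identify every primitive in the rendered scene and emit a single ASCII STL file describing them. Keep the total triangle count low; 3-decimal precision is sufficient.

solid 
facet normal -0.940 0.315 0.127
outer loop
vertex 2.662 3.853 3.082
vertex 2.762 3.853 3.821
vertex 2.914 4.467 3.424
endloop
endfacet
facet normal -0.675 0.551 -0.491
outer loop
vertex 2.662 3.853 3.082
vertex 2.914 4.467 3.424
vertex 3.212 4.253 2.774
endloop
endfacet
facet normal -0.480 -0.015 -0.877
outer loop
vertex 2.662 3.853 3.082
vertex 3.212 4.253 2.774
vertex 3.245 3.507 2.769
endloop
endfacet
facet normal -0.624 -0.602 -0.497
outer loop
vertex 2.662 3.853 3.082
vertex 3.245 3.507 2.769
vertex 2.967 3.26 3.417
endloop
endfacet
facet normal -0.909 -0.398 0.123
outer loop
vertex 2.662 3.853 3.082
vertex 2.967 3.26 3.417
vertex 2.762 3.853 3.821
endloop
endfacet
facet normal -0.089 0.933 -0.348
outer loop
vertex 3.212 4.253 2.774
vertex 2.914 4.467 3.424
vertex 3.653 4.5 3.323
endloop
endfacet
facet normal -0.519 0.551 0.653
outer loop
vertex 2.914 4.467 3.424
vertex 2.762 3.853 3.821
vertex 3.375 4.253 3.971
endloop
endfacet
facet normal -0.468 -0.602 0.647
outer loop
vertex 2.762 3.853 3.821
vertex 2.967 3.26 3.417
vertex 3.408 3.507 3.966
endloop
endfacet
facet normal -0.007 -0.933 -0.359
outer loop
vertex 2.967 3.26 3.417
vertex 3.245 3.507 2.769
vertex 3.706 3.293 3.316
endloop
endfacet
facet normal 0.227 0.017 -0.974
outer loop
vertex 3.245 3.507 2.769
vertex 3.212 4.253 2.774
vertex 3.858 3.907 2.919
endloop
endfacet
facet normal 0.624 0.602 0.497
outer loop
vertex 3.958 3.907 3.658
vertex 3.653 4.5 3.323
vertex 3.375 4.253 3.971
endloop
endfacet
facet normal 0.480 0.015 0.877
outer loop
vertex 3.958 3.907 3.658
vertex 3.375 4.253 3.971
vertex 3.408 3.507 3.966
endloop
endfacet
facet normal 0.675 -0.551 0.491
outer loop
vertex 3.958 3.907 3.658
vertex 3.408 3.507 3.966
vertex 3.706 3.293 3.316
endloop
endfacet
facet normal 0.940 -0.315 -0.127
outer loop
vertex 3.958 3.907 3.658
vertex 3.706 3.293 3.316
vertex 3.858 3.907 2.919
endloop
endfacet
facet normal 0.909 0.398 -0.123
outer loop
vertex 3.958 3.907 3.658
vertex 3.858 3.907 2.919
vertex 3.653 4.5 3.323
endloop
endfacet
facet normal 0.007 0.933 0.359
outer loop
vertex 3.375 4.253 3.971
vertex 3.653 4.5 3.323
vertex 2.914 4.467 3.424
endloop
endfacet
facet normal -0.227 -0.017 0.974
outer loop
vertex 3.408 3.507 3.966
vertex 3.375 4.253 3.971
vertex 2.762 3.853 3.821
endloop
endfacet
facet normal 0.089 -0.933 0.348
outer loop
vertex 3.706 3.293 3.316
vertex 3.408 3.507 3.966
vertex 2.967 3.26 3.417
endloop
endfacet
facet normal 0.519 -0.551 -0.653
outer loop
vertex 3.858 3.907 2.919
vertex 3.706 3.293 3.316
vertex 3.245 3.507 2.769
endloop
endfacet
facet normal 0.468 0.602 -0.647
outer loop
vertex 3.653 4.5 3.323
vertex 3.858 3.907 2.919
vertex 3.212 4.253 2.774
endloop
endfacet
facet normal -0.684 -0.392 0.616
outer loop
vertex 3.723 0.193 -0.531
vertex 3.277 1.591 -0.136
vertex 2.614 0.187 -1.766
endloop
endfacet
facet normal 0.294 -0.920 -0.260
outer loop
vertex 3.523 0.709 -2.584
vertex 3.723 0.193 -0.531
vertex 2.614 0.187 -1.766
endloop
endfacet
facet normal -0.684 -0.392 0.616
outer loop
vertex 2.614 0.187 -1.766
vertex 3.277 1.591 -0.136
vertex 2.168 1.585 -1.371
endloop
endfacet
facet normal -0.668 -0.003 -0.744
outer loop
vertex 2.168 1.585 -1.371
vertex 3.523 0.709 -2.584
vertex 2.614 0.187 -1.766
endloop
endfacet
facet normal 0.668 0.003 0.744
outer loop
vertex 3.723 0.193 -0.531
vertex 4.186 2.113 -0.954
vertex 3.277 1.591 -0.136
endloop
endfacet
facet normal 0.294 -0.920 -0.260
outer loop
vertex 4.632 0.715 -1.349
vertex 3.723 0.193 -0.531
vertex 3.523 0.709 -2.584
endloop
endfacet
facet normal 0.668 0.003 0.744
outer loop
vertex 4.632 0.715 -1.349
vertex 4.186 2.113 -0.954
vertex 3.723 0.193 -0.531
endloop
endfacet
facet normal -0.294 0.920 0.260
outer loop
vertex 3.277 1.591 -0.136
vertex 4.186 2.113 -0.954
vertex 2.168 1.585 -1.371
endloop
endfacet
facet normal -0.668 -0.003 -0.744
outer loop
vertex 3.077 2.107 -2.189
vertex 3.523 0.709 -2.584
vertex 2.168 1.585 -1.371
endloop
endfacet
facet normal -0.294 0.920 0.260
outer loop
vertex 2.168 1.585 -1.371
vertex 4.186 2.113 -0.954
vertex 3.077 2.107 -2.189
endloop
endfacet
facet normal 0.684 0.392 -0.616
outer loop
vertex 3.077 2.107 -2.189
vertex 4.632 0.715 -1.349
vertex 3.523 0.709 -2.584
endloop
endfacet
facet normal 0.684 0.392 -0.616
outer loop
vertex 4.186 2.113 -0.954
vertex 4.632 0.715 -1.349
vertex 3.077 2.107 -2.189
endloop
endfacet
facet normal -0.262 0.493 -0.830
outer loop
vertex 1.197 0.869 0.0
vertex 0.736 1.511 0.527
vertex 1.653 1.641 0.315
endloop
endfacet
facet normal 0.870 -0.489 -0.061
outer loop
vertex 1.197 0.869 0.0
vertex 1.653 1.641 0.315
vertex 1.204 0.629 2.013
endloop
endfacet
facet normal -0.262 0.493 -0.830
outer loop
vertex 1.653 1.641 0.315
vertex 0.736 1.511 0.527
vertex 1.191 2.283 0.842
endloop
endfacet
facet normal 0.867 0.293 0.404
outer loop
vertex 1.653 1.641 0.315
vertex 1.191 2.283 0.842
vertex 1.204 0.629 2.013
endloop
endfacet
facet normal -0.262 0.493 -0.830
outer loop
vertex 1.191 2.283 0.842
vertex 0.736 1.511 0.527
vertex 0.275 2.153 1.054
endloop
endfacet
facet normal 0.106 0.575 0.811
outer loop
vertex 1.191 2.283 0.842
vertex 0.275 2.153 1.054
vertex 1.204 0.629 2.013
endloop
endfacet
facet normal -0.263 0.493 -0.830
outer loop
vertex 0.275 2.153 1.054
vertex 0.736 1.511 0.527
vertex -0.181 1.381 0.74
endloop
endfacet
facet normal -0.651 0.078 0.755
outer loop
vertex 0.275 2.153 1.054
vertex -0.181 1.381 0.74
vertex 1.204 0.629 2.013
endloop
endfacet
facet normal -0.263 0.493 -0.830
outer loop
vertex -0.181 1.381 0.74
vertex 0.736 1.511 0.527
vertex 0.28 0.739 0.213
endloop
endfacet
facet normal -0.649 -0.704 0.290
outer loop
vertex -0.181 1.381 0.74
vertex 0.28 0.739 0.213
vertex 1.204 0.629 2.013
endloop
endfacet
facet normal -0.263 0.493 -0.830
outer loop
vertex 0.28 0.739 0.213
vertex 0.736 1.511 0.527
vertex 1.197 0.869 0.0
endloop
endfacet
facet normal 0.112 -0.987 -0.118
outer loop
vertex 0.28 0.739 0.213
vertex 1.197 0.869 0.0
vertex 1.204 0.629 2.013
endloop
endfacet

endsolid


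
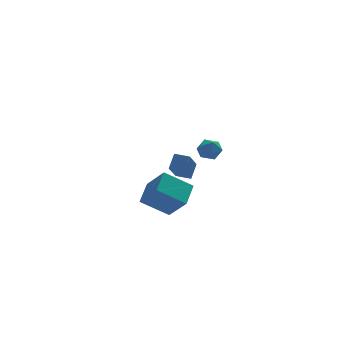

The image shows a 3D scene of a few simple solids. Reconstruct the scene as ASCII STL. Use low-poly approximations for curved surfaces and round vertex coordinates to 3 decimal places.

solid 
facet normal -0.382 -0.482 -0.788
outer loop
vertex -1.049 1.824 -2.872
vertex -1.79 2.251 -2.774
vertex -0.371 3.283 -4.093
endloop
endfacet
facet normal 0.861 -0.496 -0.114
outer loop
vertex 0.03 3.789 -3.266
vertex -1.049 1.824 -2.872
vertex -0.371 3.283 -4.093
endloop
endfacet
facet normal -0.381 -0.483 -0.788
outer loop
vertex -0.371 3.283 -4.093
vertex -1.79 2.251 -2.774
vertex -1.111 3.709 -3.996
endloop
endfacet
facet normal 0.336 0.722 -0.605
outer loop
vertex -1.111 3.709 -3.996
vertex 0.03 3.789 -3.266
vertex -0.371 3.283 -4.093
endloop
endfacet
facet normal -0.336 -0.722 0.605
outer loop
vertex -1.049 1.824 -2.872
vertex -1.389 2.757 -1.947
vertex -1.79 2.251 -2.774
endloop
endfacet
facet normal 0.861 -0.496 -0.113
outer loop
vertex -0.649 2.331 -2.044
vertex -1.049 1.824 -2.872
vertex 0.03 3.789 -3.266
endloop
endfacet
facet normal -0.336 -0.722 0.605
outer loop
vertex -0.649 2.331 -2.044
vertex -1.389 2.757 -1.947
vertex -1.049 1.824 -2.872
endloop
endfacet
facet normal -0.861 0.496 0.114
outer loop
vertex -1.79 2.251 -2.774
vertex -1.389 2.757 -1.947
vertex -1.111 3.709 -3.996
endloop
endfacet
facet normal 0.336 0.722 -0.605
outer loop
vertex -0.711 4.216 -3.168
vertex 0.03 3.789 -3.266
vertex -1.111 3.709 -3.996
endloop
endfacet
facet normal -0.862 0.495 0.113
outer loop
vertex -1.111 3.709 -3.996
vertex -1.389 2.757 -1.947
vertex -0.711 4.216 -3.168
endloop
endfacet
facet normal 0.382 0.482 0.788
outer loop
vertex -0.711 4.216 -3.168
vertex -0.649 2.331 -2.044
vertex 0.03 3.789 -3.266
endloop
endfacet
facet normal 0.381 0.483 0.788
outer loop
vertex -1.389 2.757 -1.947
vertex -0.649 2.331 -2.044
vertex -0.711 4.216 -3.168
endloop
endfacet
facet normal -0.369 -0.094 0.925
outer loop
vertex -1.162 -3.267 1.493
vertex -1.526 -3.835 1.29
vertex -0.872 -3.907 1.544
endloop
endfacet
facet normal 0.281 0.202 0.938
outer loop
vertex -1.162 -3.267 1.493
vertex -0.872 -3.907 1.544
vertex -0.488 -3.364 1.312
endloop
endfacet
facet normal 0.261 0.796 0.546
outer loop
vertex -1.162 -3.267 1.493
vertex -0.488 -3.364 1.312
vertex -0.904 -2.956 0.916
endloop
endfacet
facet normal -0.402 0.869 0.289
outer loop
vertex -1.162 -3.267 1.493
vertex -0.904 -2.956 0.916
vertex -1.545 -3.248 0.902
endloop
endfacet
facet normal -0.790 0.320 0.523
outer loop
vertex -1.162 -3.267 1.493
vertex -1.545 -3.248 0.902
vertex -1.526 -3.835 1.29
endloop
endfacet
facet normal 0.736 -0.252 0.628
outer loop
vertex -0.488 -3.364 1.312
vertex -0.872 -3.907 1.544
vertex -0.435 -3.992 0.998
endloop
endfacet
facet normal -0.316 -0.730 0.606
outer loop
vertex -0.872 -3.907 1.544
vertex -1.526 -3.835 1.29
vertex -1.076 -4.284 0.984
endloop
endfacet
facet normal -0.997 -0.062 -0.045
outer loop
vertex -1.526 -3.835 1.29
vertex -1.545 -3.248 0.902
vertex -1.492 -3.876 0.588
endloop
endfacet
facet normal -0.368 0.828 -0.423
outer loop
vertex -1.545 -3.248 0.902
vertex -0.904 -2.956 0.916
vertex -1.108 -3.333 0.356
endloop
endfacet
facet normal 0.704 0.710 -0.007
outer loop
vertex -0.904 -2.956 0.916
vertex -0.488 -3.364 1.312
vertex -0.454 -3.405 0.61
endloop
endfacet
facet normal 0.402 -0.869 -0.289
outer loop
vertex -0.818 -3.973 0.407
vertex -0.435 -3.992 0.998
vertex -1.076 -4.284 0.984
endloop
endfacet
facet normal -0.261 -0.796 -0.546
outer loop
vertex -0.818 -3.973 0.407
vertex -1.076 -4.284 0.984
vertex -1.492 -3.876 0.588
endloop
endfacet
facet normal -0.281 -0.202 -0.938
outer loop
vertex -0.818 -3.973 0.407
vertex -1.492 -3.876 0.588
vertex -1.108 -3.333 0.356
endloop
endfacet
facet normal 0.369 0.094 -0.925
outer loop
vertex -0.818 -3.973 0.407
vertex -1.108 -3.333 0.356
vertex -0.454 -3.405 0.61
endloop
endfacet
facet normal 0.790 -0.320 -0.523
outer loop
vertex -0.818 -3.973 0.407
vertex -0.454 -3.405 0.61
vertex -0.435 -3.992 0.998
endloop
endfacet
facet normal 0.368 -0.828 0.423
outer loop
vertex -1.076 -4.284 0.984
vertex -0.435 -3.992 0.998
vertex -0.872 -3.907 1.544
endloop
endfacet
facet normal -0.704 -0.710 0.007
outer loop
vertex -1.492 -3.876 0.588
vertex -1.076 -4.284 0.984
vertex -1.526 -3.835 1.29
endloop
endfacet
facet normal -0.736 0.252 -0.628
outer loop
vertex -1.108 -3.333 0.356
vertex -1.492 -3.876 0.588
vertex -1.545 -3.248 0.902
endloop
endfacet
facet normal 0.316 0.730 -0.606
outer loop
vertex -0.454 -3.405 0.61
vertex -1.108 -3.333 0.356
vertex -0.904 -2.956 0.916
endloop
endfacet
facet normal 0.997 0.062 0.045
outer loop
vertex -0.435 -3.992 0.998
vertex -0.454 -3.405 0.61
vertex -0.488 -3.364 1.312
endloop
endfacet
facet normal -0.825 0.115 0.553
outer loop
vertex -3.139 -1.232 -2.694
vertex -2.517 -0.035 -2.016
vertex -3.808 -0.197 -3.908
endloop
endfacet
facet normal -0.412 -0.793 -0.449
outer loop
vertex -2.323 -0.405 -4.904
vertex -3.139 -1.232 -2.694
vertex -3.808 -0.197 -3.908
endloop
endfacet
facet normal -0.825 0.115 0.553
outer loop
vertex -3.808 -0.197 -3.908
vertex -2.517 -0.035 -2.016
vertex -3.186 1.0 -3.23
endloop
endfacet
facet normal -0.387 0.598 -0.702
outer loop
vertex -3.186 1.0 -3.23
vertex -2.323 -0.405 -4.904
vertex -3.808 -0.197 -3.908
endloop
endfacet
facet normal 0.387 -0.598 0.702
outer loop
vertex -3.139 -1.232 -2.694
vertex -1.032 -0.243 -3.012
vertex -2.517 -0.035 -2.016
endloop
endfacet
facet normal -0.412 -0.793 -0.449
outer loop
vertex -1.654 -1.44 -3.69
vertex -3.139 -1.232 -2.694
vertex -2.323 -0.405 -4.904
endloop
endfacet
facet normal 0.387 -0.598 0.702
outer loop
vertex -1.654 -1.44 -3.69
vertex -1.032 -0.243 -3.012
vertex -3.139 -1.232 -2.694
endloop
endfacet
facet normal 0.412 0.793 0.449
outer loop
vertex -2.517 -0.035 -2.016
vertex -1.032 -0.243 -3.012
vertex -3.186 1.0 -3.23
endloop
endfacet
facet normal -0.387 0.598 -0.702
outer loop
vertex -1.701 0.792 -4.226
vertex -2.323 -0.405 -4.904
vertex -3.186 1.0 -3.23
endloop
endfacet
facet normal 0.412 0.793 0.449
outer loop
vertex -3.186 1.0 -3.23
vertex -1.032 -0.243 -3.012
vertex -1.701 0.792 -4.226
endloop
endfacet
facet normal 0.825 -0.115 -0.553
outer loop
vertex -1.701 0.792 -4.226
vertex -1.654 -1.44 -3.69
vertex -2.323 -0.405 -4.904
endloop
endfacet
facet normal 0.825 -0.115 -0.553
outer loop
vertex -1.032 -0.243 -3.012
vertex -1.654 -1.44 -3.69
vertex -1.701 0.792 -4.226
endloop
endfacet

endsolid


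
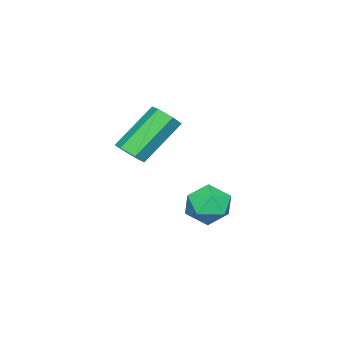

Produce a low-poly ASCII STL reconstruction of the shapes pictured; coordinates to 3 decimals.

solid 
facet normal 0.627 -0.339 -0.702
outer loop
vertex -0.119 0.036 3.126
vertex -0.447 -0.338 3.014
vertex -0.477 0.109 2.771
endloop
endfacet
facet normal 0.337 0.930 -0.148
outer loop
vertex -0.119 0.036 3.126
vertex -0.477 0.109 2.771
vertex -1.186 0.612 4.318
endloop
endfacet
facet normal 0.337 0.930 -0.148
outer loop
vertex -1.186 0.612 4.318
vertex -0.477 0.109 2.771
vertex -1.544 0.685 3.962
endloop
endfacet
facet normal -0.628 0.339 0.701
outer loop
vertex -1.186 0.612 4.318
vertex -1.544 0.685 3.962
vertex -1.513 0.238 4.206
endloop
endfacet
facet normal 0.628 -0.339 -0.701
outer loop
vertex -0.477 0.109 2.771
vertex -0.447 -0.338 3.014
vertex -0.805 -0.265 2.658
endloop
endfacet
facet normal -0.439 0.590 -0.678
outer loop
vertex -0.477 0.109 2.771
vertex -0.805 -0.265 2.658
vertex -1.544 0.685 3.962
endloop
endfacet
facet normal -0.440 0.589 -0.678
outer loop
vertex -1.544 0.685 3.962
vertex -0.805 -0.265 2.658
vertex -1.872 0.311 3.85
endloop
endfacet
facet normal -0.627 0.339 0.702
outer loop
vertex -1.544 0.685 3.962
vertex -1.872 0.311 3.85
vertex -1.513 0.238 4.206
endloop
endfacet
facet normal 0.628 -0.339 -0.701
outer loop
vertex -0.805 -0.265 2.658
vertex -0.447 -0.338 3.014
vertex -0.774 -0.712 2.902
endloop
endfacet
facet normal -0.776 -0.343 -0.529
outer loop
vertex -0.805 -0.265 2.658
vertex -0.774 -0.712 2.902
vertex -1.872 0.311 3.85
endloop
endfacet
facet normal -0.776 -0.343 -0.529
outer loop
vertex -1.872 0.311 3.85
vertex -0.774 -0.712 2.902
vertex -1.841 -0.136 4.094
endloop
endfacet
facet normal -0.627 0.339 0.702
outer loop
vertex -1.872 0.311 3.85
vertex -1.841 -0.136 4.094
vertex -1.513 0.238 4.206
endloop
endfacet
facet normal 0.628 -0.339 -0.701
outer loop
vertex -0.774 -0.712 2.902
vertex -0.447 -0.338 3.014
vertex -0.416 -0.785 3.258
endloop
endfacet
facet normal -0.337 -0.930 0.148
outer loop
vertex -0.774 -0.712 2.902
vertex -0.416 -0.785 3.258
vertex -1.841 -0.136 4.094
endloop
endfacet
facet normal -0.337 -0.930 0.148
outer loop
vertex -1.841 -0.136 4.094
vertex -0.416 -0.785 3.258
vertex -1.483 -0.209 4.449
endloop
endfacet
facet normal -0.627 0.339 0.702
outer loop
vertex -1.841 -0.136 4.094
vertex -1.483 -0.209 4.449
vertex -1.513 0.238 4.206
endloop
endfacet
facet normal 0.627 -0.339 -0.702
outer loop
vertex -0.416 -0.785 3.258
vertex -0.447 -0.338 3.014
vertex -0.088 -0.411 3.37
endloop
endfacet
facet normal 0.440 -0.589 0.678
outer loop
vertex -0.416 -0.785 3.258
vertex -0.088 -0.411 3.37
vertex -1.483 -0.209 4.449
endloop
endfacet
facet normal 0.439 -0.590 0.678
outer loop
vertex -1.483 -0.209 4.449
vertex -0.088 -0.411 3.37
vertex -1.155 0.165 4.562
endloop
endfacet
facet normal -0.628 0.339 0.701
outer loop
vertex -1.483 -0.209 4.449
vertex -1.155 0.165 4.562
vertex -1.513 0.238 4.206
endloop
endfacet
facet normal 0.627 -0.339 -0.702
outer loop
vertex -0.088 -0.411 3.37
vertex -0.447 -0.338 3.014
vertex -0.119 0.036 3.126
endloop
endfacet
facet normal 0.776 0.343 0.529
outer loop
vertex -0.088 -0.411 3.37
vertex -0.119 0.036 3.126
vertex -1.155 0.165 4.562
endloop
endfacet
facet normal 0.776 0.343 0.529
outer loop
vertex -1.155 0.165 4.562
vertex -0.119 0.036 3.126
vertex -1.186 0.612 4.318
endloop
endfacet
facet normal -0.628 0.339 0.701
outer loop
vertex -1.155 0.165 4.562
vertex -1.186 0.612 4.318
vertex -1.513 0.238 4.206
endloop
endfacet
facet normal -0.779 0.209 0.592
outer loop
vertex -2.998 1.098 0.597
vertex -2.555 0.995 1.216
vertex -2.612 1.69 0.896
endloop
endfacet
facet normal -0.830 0.556 -0.029
outer loop
vertex -2.998 1.098 0.597
vertex -2.612 1.69 0.896
vertex -2.646 1.599 0.135
endloop
endfacet
facet normal -0.829 0.072 -0.554
outer loop
vertex -2.998 1.098 0.597
vertex -2.646 1.599 0.135
vertex -2.61 0.847 -0.016
endloop
endfacet
facet normal -0.777 -0.576 -0.256
outer loop
vertex -2.998 1.098 0.597
vertex -2.61 0.847 -0.016
vertex -2.554 0.474 0.653
endloop
endfacet
facet normal -0.745 -0.490 0.452
outer loop
vertex -2.998 1.098 0.597
vertex -2.554 0.474 0.653
vertex -2.555 0.995 1.216
endloop
endfacet
facet normal -0.250 0.963 -0.104
outer loop
vertex -2.646 1.599 0.135
vertex -2.612 1.69 0.896
vertex -1.986 1.806 0.467
endloop
endfacet
facet normal -0.166 0.401 0.901
outer loop
vertex -2.612 1.69 0.896
vertex -2.555 0.995 1.216
vertex -1.93 1.433 1.136
endloop
endfacet
facet normal -0.111 -0.730 0.675
outer loop
vertex -2.555 0.995 1.216
vertex -2.554 0.474 0.653
vertex -1.894 0.681 0.985
endloop
endfacet
facet normal -0.161 -0.868 -0.470
outer loop
vertex -2.554 0.474 0.653
vertex -2.61 0.847 -0.016
vertex -1.928 0.59 0.224
endloop
endfacet
facet normal -0.248 0.179 -0.952
outer loop
vertex -2.61 0.847 -0.016
vertex -2.646 1.599 0.135
vertex -1.985 1.285 -0.096
endloop
endfacet
facet normal 0.777 0.576 0.256
outer loop
vertex -1.542 1.182 0.523
vertex -1.986 1.806 0.467
vertex -1.93 1.433 1.136
endloop
endfacet
facet normal 0.829 -0.072 0.554
outer loop
vertex -1.542 1.182 0.523
vertex -1.93 1.433 1.136
vertex -1.894 0.681 0.985
endloop
endfacet
facet normal 0.830 -0.556 0.029
outer loop
vertex -1.542 1.182 0.523
vertex -1.894 0.681 0.985
vertex -1.928 0.59 0.224
endloop
endfacet
facet normal 0.779 -0.209 -0.592
outer loop
vertex -1.542 1.182 0.523
vertex -1.928 0.59 0.224
vertex -1.985 1.285 -0.096
endloop
endfacet
facet normal 0.745 0.490 -0.452
outer loop
vertex -1.542 1.182 0.523
vertex -1.985 1.285 -0.096
vertex -1.986 1.806 0.467
endloop
endfacet
facet normal 0.161 0.868 0.470
outer loop
vertex -1.93 1.433 1.136
vertex -1.986 1.806 0.467
vertex -2.612 1.69 0.896
endloop
endfacet
facet normal 0.248 -0.179 0.952
outer loop
vertex -1.894 0.681 0.985
vertex -1.93 1.433 1.136
vertex -2.555 0.995 1.216
endloop
endfacet
facet normal 0.250 -0.963 0.104
outer loop
vertex -1.928 0.59 0.224
vertex -1.894 0.681 0.985
vertex -2.554 0.474 0.653
endloop
endfacet
facet normal 0.166 -0.401 -0.901
outer loop
vertex -1.985 1.285 -0.096
vertex -1.928 0.59 0.224
vertex -2.61 0.847 -0.016
endloop
endfacet
facet normal 0.111 0.730 -0.675
outer loop
vertex -1.986 1.806 0.467
vertex -1.985 1.285 -0.096
vertex -2.646 1.599 0.135
endloop
endfacet

endsolid


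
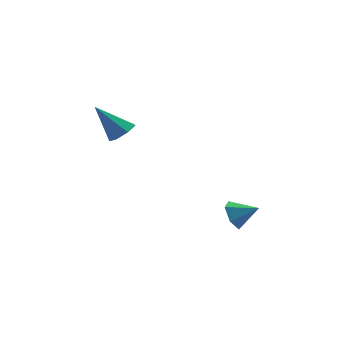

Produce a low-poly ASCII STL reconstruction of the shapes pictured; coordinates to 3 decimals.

solid 
facet normal 0.636 -0.056 -0.770
outer loop
vertex -1.34 2.251 2.851
vertex -1.898 2.318 2.385
vertex -1.49 2.844 2.684
endloop
endfacet
facet normal 0.480 0.348 0.805
outer loop
vertex -1.34 2.251 2.851
vertex -1.49 2.844 2.684
vertex -3.082 2.422 3.815
endloop
endfacet
facet normal 0.636 -0.056 -0.770
outer loop
vertex -1.49 2.844 2.684
vertex -1.898 2.318 2.385
vertex -1.947 3.04 2.292
endloop
endfacet
facet normal 0.045 0.914 0.404
outer loop
vertex -1.49 2.844 2.684
vertex -1.947 3.04 2.292
vertex -3.082 2.422 3.815
endloop
endfacet
facet normal 0.637 -0.056 -0.769
outer loop
vertex -1.947 3.04 2.292
vertex -1.898 2.318 2.385
vertex -2.367 2.693 1.969
endloop
endfacet
facet normal -0.583 0.805 -0.107
outer loop
vertex -1.947 3.04 2.292
vertex -2.367 2.693 1.969
vertex -3.082 2.422 3.815
endloop
endfacet
facet normal 0.637 -0.057 -0.769
outer loop
vertex -2.367 2.693 1.969
vertex -1.898 2.318 2.385
vertex -2.434 2.063 1.96
endloop
endfacet
facet normal -0.932 0.104 -0.346
outer loop
vertex -2.367 2.693 1.969
vertex -2.434 2.063 1.96
vertex -3.082 2.422 3.815
endloop
endfacet
facet normal 0.637 -0.056 -0.769
outer loop
vertex -2.434 2.063 1.96
vertex -1.898 2.318 2.385
vertex -2.098 1.625 2.27
endloop
endfacet
facet normal -0.740 -0.660 -0.131
outer loop
vertex -2.434 2.063 1.96
vertex -2.098 1.625 2.27
vertex -3.082 2.422 3.815
endloop
endfacet
facet normal 0.637 -0.056 -0.769
outer loop
vertex -2.098 1.625 2.27
vertex -1.898 2.318 2.385
vertex -1.611 1.709 2.667
endloop
endfacet
facet normal -0.149 -0.914 0.377
outer loop
vertex -2.098 1.625 2.27
vertex -1.611 1.709 2.667
vertex -3.082 2.422 3.815
endloop
endfacet
facet normal 0.636 -0.057 -0.770
outer loop
vertex -1.611 1.709 2.667
vertex -1.898 2.318 2.385
vertex -1.34 2.251 2.851
endloop
endfacet
facet normal 0.393 -0.466 0.793
outer loop
vertex -1.611 1.709 2.667
vertex -1.34 2.251 2.851
vertex -3.082 2.422 3.815
endloop
endfacet
facet normal -0.883 0.126 -0.452
outer loop
vertex 3.3 0.684 -2.113
vertex 2.935 0.365 -1.489
vertex 3.061 1.145 -1.518
endloop
endfacet
facet normal 0.752 0.632 -0.188
outer loop
vertex 3.3 0.684 -2.113
vertex 3.061 1.145 -1.518
vertex 3.985 0.215 -0.951
endloop
endfacet
facet normal -0.883 0.126 -0.452
outer loop
vertex 3.061 1.145 -1.518
vertex 2.935 0.365 -1.489
vertex 2.696 0.826 -0.893
endloop
endfacet
facet normal 0.369 0.723 0.584
outer loop
vertex 3.061 1.145 -1.518
vertex 2.696 0.826 -0.893
vertex 3.985 0.215 -0.951
endloop
endfacet
facet normal -0.883 0.127 -0.452
outer loop
vertex 2.696 0.826 -0.893
vertex 2.935 0.365 -1.489
vertex 2.57 0.047 -0.865
endloop
endfacet
facet normal 0.058 0.027 0.998
outer loop
vertex 2.696 0.826 -0.893
vertex 2.57 0.047 -0.865
vertex 3.985 0.215 -0.951
endloop
endfacet
facet normal -0.883 0.127 -0.452
outer loop
vertex 2.57 0.047 -0.865
vertex 2.935 0.365 -1.489
vertex 2.808 -0.414 -1.46
endloop
endfacet
facet normal 0.129 -0.758 0.639
outer loop
vertex 2.57 0.047 -0.865
vertex 2.808 -0.414 -1.46
vertex 3.985 0.215 -0.951
endloop
endfacet
facet normal -0.883 0.127 -0.452
outer loop
vertex 2.808 -0.414 -1.46
vertex 2.935 0.365 -1.489
vertex 3.173 -0.096 -2.084
endloop
endfacet
facet normal 0.511 -0.849 -0.133
outer loop
vertex 2.808 -0.414 -1.46
vertex 3.173 -0.096 -2.084
vertex 3.985 0.215 -0.951
endloop
endfacet
facet normal -0.883 0.127 -0.452
outer loop
vertex 3.173 -0.096 -2.084
vertex 2.935 0.365 -1.489
vertex 3.3 0.684 -2.113
endloop
endfacet
facet normal 0.823 -0.154 -0.547
outer loop
vertex 3.173 -0.096 -2.084
vertex 3.3 0.684 -2.113
vertex 3.985 0.215 -0.951
endloop
endfacet

endsolid


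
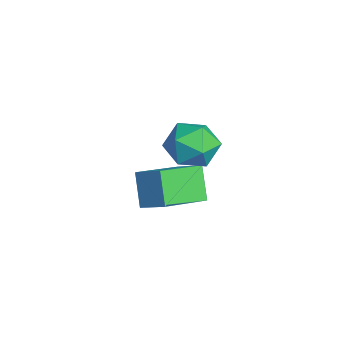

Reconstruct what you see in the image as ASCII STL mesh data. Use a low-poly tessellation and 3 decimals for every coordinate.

solid 
facet normal -0.612 0.031 0.790
outer loop
vertex 1.713 -0.968 -1.134
vertex 2.562 -0.284 -0.503
vertex 0.866 0.751 -1.859
endloop
endfacet
facet normal -0.674 -0.543 -0.500
outer loop
vertex 1.778 0.704 -3.037
vertex 1.713 -0.968 -1.134
vertex 0.866 0.751 -1.859
endloop
endfacet
facet normal -0.612 0.032 0.790
outer loop
vertex 0.866 0.751 -1.859
vertex 2.562 -0.284 -0.503
vertex 1.715 1.436 -1.229
endloop
endfacet
facet normal -0.414 0.839 -0.354
outer loop
vertex 1.715 1.436 -1.229
vertex 1.778 0.704 -3.037
vertex 0.866 0.751 -1.859
endloop
endfacet
facet normal 0.413 -0.839 0.353
outer loop
vertex 1.713 -0.968 -1.134
vertex 3.474 -0.331 -1.681
vertex 2.562 -0.284 -0.503
endloop
endfacet
facet normal -0.674 -0.543 -0.500
outer loop
vertex 2.625 -1.016 -2.311
vertex 1.713 -0.968 -1.134
vertex 1.778 0.704 -3.037
endloop
endfacet
facet normal 0.413 -0.839 0.355
outer loop
vertex 2.625 -1.016 -2.311
vertex 3.474 -0.331 -1.681
vertex 1.713 -0.968 -1.134
endloop
endfacet
facet normal 0.674 0.543 0.500
outer loop
vertex 2.562 -0.284 -0.503
vertex 3.474 -0.331 -1.681
vertex 1.715 1.436 -1.229
endloop
endfacet
facet normal -0.413 0.839 -0.354
outer loop
vertex 2.627 1.388 -2.406
vertex 1.778 0.704 -3.037
vertex 1.715 1.436 -1.229
endloop
endfacet
facet normal 0.674 0.543 0.500
outer loop
vertex 1.715 1.436 -1.229
vertex 3.474 -0.331 -1.681
vertex 2.627 1.388 -2.406
endloop
endfacet
facet normal 0.613 -0.032 -0.790
outer loop
vertex 2.627 1.388 -2.406
vertex 2.625 -1.016 -2.311
vertex 1.778 0.704 -3.037
endloop
endfacet
facet normal 0.612 -0.032 -0.790
outer loop
vertex 3.474 -0.331 -1.681
vertex 2.625 -1.016 -2.311
vertex 2.627 1.388 -2.406
endloop
endfacet
facet normal -0.831 0.503 -0.239
outer loop
vertex 3.484 1.178 1.113
vertex 2.899 0.385 1.478
vertex 3.186 1.165 2.121
endloop
endfacet
facet normal -0.300 0.951 -0.076
outer loop
vertex 3.484 1.178 1.113
vertex 3.186 1.165 2.121
vertex 4.165 1.453 1.865
endloop
endfacet
facet normal 0.243 0.819 -0.520
outer loop
vertex 3.484 1.178 1.113
vertex 4.165 1.453 1.865
vertex 4.482 0.851 1.064
endloop
endfacet
facet normal 0.048 0.290 -0.956
outer loop
vertex 3.484 1.178 1.113
vertex 4.482 0.851 1.064
vertex 3.7 0.19 0.824
endloop
endfacet
facet normal -0.616 0.094 -0.782
outer loop
vertex 3.484 1.178 1.113
vertex 3.7 0.19 0.824
vertex 2.899 0.385 1.478
endloop
endfacet
facet normal -0.083 0.805 0.587
outer loop
vertex 4.165 1.453 1.865
vertex 3.186 1.165 2.121
vertex 4.0 0.83 2.696
endloop
endfacet
facet normal -0.942 0.079 0.325
outer loop
vertex 3.186 1.165 2.121
vertex 2.899 0.385 1.478
vertex 3.218 0.169 2.456
endloop
endfacet
facet normal -0.595 -0.582 -0.555
outer loop
vertex 2.899 0.385 1.478
vertex 3.7 0.19 0.824
vertex 3.535 -0.433 1.655
endloop
endfacet
facet normal 0.481 -0.266 -0.836
outer loop
vertex 3.7 0.19 0.824
vertex 4.482 0.851 1.064
vertex 4.514 -0.145 1.399
endloop
endfacet
facet normal 0.796 0.591 -0.129
outer loop
vertex 4.482 0.851 1.064
vertex 4.165 1.453 1.865
vertex 4.801 0.635 2.042
endloop
endfacet
facet normal -0.048 -0.290 0.956
outer loop
vertex 4.216 -0.158 2.407
vertex 4.0 0.83 2.696
vertex 3.218 0.169 2.456
endloop
endfacet
facet normal -0.243 -0.819 0.520
outer loop
vertex 4.216 -0.158 2.407
vertex 3.218 0.169 2.456
vertex 3.535 -0.433 1.655
endloop
endfacet
facet normal 0.300 -0.951 0.076
outer loop
vertex 4.216 -0.158 2.407
vertex 3.535 -0.433 1.655
vertex 4.514 -0.145 1.399
endloop
endfacet
facet normal 0.831 -0.503 0.239
outer loop
vertex 4.216 -0.158 2.407
vertex 4.514 -0.145 1.399
vertex 4.801 0.635 2.042
endloop
endfacet
facet normal 0.616 -0.094 0.782
outer loop
vertex 4.216 -0.158 2.407
vertex 4.801 0.635 2.042
vertex 4.0 0.83 2.696
endloop
endfacet
facet normal -0.481 0.266 0.836
outer loop
vertex 3.218 0.169 2.456
vertex 4.0 0.83 2.696
vertex 3.186 1.165 2.121
endloop
endfacet
facet normal -0.796 -0.591 0.129
outer loop
vertex 3.535 -0.433 1.655
vertex 3.218 0.169 2.456
vertex 2.899 0.385 1.478
endloop
endfacet
facet normal 0.083 -0.805 -0.587
outer loop
vertex 4.514 -0.145 1.399
vertex 3.535 -0.433 1.655
vertex 3.7 0.19 0.824
endloop
endfacet
facet normal 0.942 -0.079 -0.325
outer loop
vertex 4.801 0.635 2.042
vertex 4.514 -0.145 1.399
vertex 4.482 0.851 1.064
endloop
endfacet
facet normal 0.595 0.582 0.555
outer loop
vertex 4.0 0.83 2.696
vertex 4.801 0.635 2.042
vertex 4.165 1.453 1.865
endloop
endfacet

endsolid


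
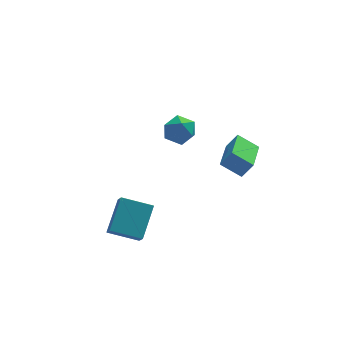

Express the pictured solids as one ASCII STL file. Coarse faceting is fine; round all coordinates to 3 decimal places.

solid 
facet normal -0.557 0.066 -0.828
outer loop
vertex 1.993 -0.616 0.615
vertex 2.679 1.037 0.284
vertex 2.793 -1.062 0.041
endloop
endfacet
facet normal -0.376 -0.909 0.181
outer loop
vertex 3.261 -1.117 0.736
vertex 1.993 -0.616 0.615
vertex 2.793 -1.062 0.041
endloop
endfacet
facet normal -0.558 0.065 -0.827
outer loop
vertex 2.793 -1.062 0.041
vertex 2.679 1.037 0.284
vertex 3.478 0.591 -0.29
endloop
endfacet
facet normal 0.740 -0.413 -0.531
outer loop
vertex 3.478 0.591 -0.29
vertex 3.261 -1.117 0.736
vertex 2.793 -1.062 0.041
endloop
endfacet
facet normal -0.740 0.413 0.531
outer loop
vertex 1.993 -0.616 0.615
vertex 3.147 0.982 0.979
vertex 2.679 1.037 0.284
endloop
endfacet
facet normal -0.376 -0.908 0.182
outer loop
vertex 2.462 -0.671 1.31
vertex 1.993 -0.616 0.615
vertex 3.261 -1.117 0.736
endloop
endfacet
facet normal -0.739 0.413 0.532
outer loop
vertex 2.462 -0.671 1.31
vertex 3.147 0.982 0.979
vertex 1.993 -0.616 0.615
endloop
endfacet
facet normal 0.377 0.908 -0.182
outer loop
vertex 2.679 1.037 0.284
vertex 3.147 0.982 0.979
vertex 3.478 0.591 -0.29
endloop
endfacet
facet normal 0.739 -0.413 -0.532
outer loop
vertex 3.947 0.536 0.405
vertex 3.261 -1.117 0.736
vertex 3.478 0.591 -0.29
endloop
endfacet
facet normal 0.376 0.909 -0.182
outer loop
vertex 3.478 0.591 -0.29
vertex 3.147 0.982 0.979
vertex 3.947 0.536 0.405
endloop
endfacet
facet normal 0.558 -0.066 0.827
outer loop
vertex 3.947 0.536 0.405
vertex 2.462 -0.671 1.31
vertex 3.261 -1.117 0.736
endloop
endfacet
facet normal 0.557 -0.065 0.828
outer loop
vertex 3.147 0.982 0.979
vertex 2.462 -0.671 1.31
vertex 3.947 0.536 0.405
endloop
endfacet
facet normal -0.904 0.297 0.308
outer loop
vertex -2.177 -1.045 -0.312
vertex -2.206 -0.478 -0.945
vertex -2.881 -2.172 -1.29
endloop
endfacet
facet normal 0.034 -0.667 0.744
outer loop
vertex -1.634 -2.582 -1.715
vertex -2.177 -1.045 -0.312
vertex -2.881 -2.172 -1.29
endloop
endfacet
facet normal -0.904 0.297 0.308
outer loop
vertex -2.881 -2.172 -1.29
vertex -2.206 -0.478 -0.945
vertex -2.91 -1.605 -1.923
endloop
endfacet
facet normal -0.427 -0.683 -0.593
outer loop
vertex -2.91 -1.605 -1.923
vertex -1.634 -2.582 -1.715
vertex -2.881 -2.172 -1.29
endloop
endfacet
facet normal 0.427 0.683 0.593
outer loop
vertex -2.177 -1.045 -0.312
vertex -0.959 -0.888 -1.37
vertex -2.206 -0.478 -0.945
endloop
endfacet
facet normal 0.034 -0.667 0.744
outer loop
vertex -0.93 -1.455 -0.737
vertex -2.177 -1.045 -0.312
vertex -1.634 -2.582 -1.715
endloop
endfacet
facet normal 0.427 0.683 0.593
outer loop
vertex -0.93 -1.455 -0.737
vertex -0.959 -0.888 -1.37
vertex -2.177 -1.045 -0.312
endloop
endfacet
facet normal -0.034 0.667 -0.744
outer loop
vertex -2.206 -0.478 -0.945
vertex -0.959 -0.888 -1.37
vertex -2.91 -1.605 -1.923
endloop
endfacet
facet normal -0.427 -0.683 -0.593
outer loop
vertex -1.663 -2.015 -2.348
vertex -1.634 -2.582 -1.715
vertex -2.91 -1.605 -1.923
endloop
endfacet
facet normal -0.034 0.667 -0.744
outer loop
vertex -2.91 -1.605 -1.923
vertex -0.959 -0.888 -1.37
vertex -1.663 -2.015 -2.348
endloop
endfacet
facet normal 0.904 -0.297 -0.308
outer loop
vertex -1.663 -2.015 -2.348
vertex -0.93 -1.455 -0.737
vertex -1.634 -2.582 -1.715
endloop
endfacet
facet normal 0.904 -0.297 -0.308
outer loop
vertex -0.959 -0.888 -1.37
vertex -0.93 -1.455 -0.737
vertex -1.663 -2.015 -2.348
endloop
endfacet
facet normal 0.371 0.103 0.923
outer loop
vertex 1.332 4.156 0.065
vertex 1.329 3.351 0.156
vertex 1.982 3.721 -0.148
endloop
endfacet
facet normal 0.589 0.635 0.500
outer loop
vertex 1.332 4.156 0.065
vertex 1.982 3.721 -0.148
vertex 1.728 4.328 -0.62
endloop
endfacet
facet normal 0.010 0.968 0.249
outer loop
vertex 1.332 4.156 0.065
vertex 1.728 4.328 -0.62
vertex 0.918 4.333 -0.607
endloop
endfacet
facet normal -0.566 0.641 0.518
outer loop
vertex 1.332 4.156 0.065
vertex 0.918 4.333 -0.607
vertex 0.672 3.729 -0.128
endloop
endfacet
facet normal -0.342 0.107 0.934
outer loop
vertex 1.332 4.156 0.065
vertex 0.672 3.729 -0.128
vertex 1.329 3.351 0.156
endloop
endfacet
facet normal 0.936 0.349 -0.055
outer loop
vertex 1.728 4.328 -0.62
vertex 1.982 3.721 -0.148
vertex 1.968 3.631 -0.952
endloop
endfacet
facet normal 0.584 -0.513 0.629
outer loop
vertex 1.982 3.721 -0.148
vertex 1.329 3.351 0.156
vertex 1.722 3.027 -0.473
endloop
endfacet
facet normal -0.571 -0.505 0.648
outer loop
vertex 1.329 3.351 0.156
vertex 0.672 3.729 -0.128
vertex 0.912 3.032 -0.46
endloop
endfacet
facet normal -0.932 0.361 -0.024
outer loop
vertex 0.672 3.729 -0.128
vertex 0.918 4.333 -0.607
vertex 0.658 3.639 -0.932
endloop
endfacet
facet normal -0.002 0.889 -0.459
outer loop
vertex 0.918 4.333 -0.607
vertex 1.728 4.328 -0.62
vertex 1.311 4.009 -1.236
endloop
endfacet
facet normal 0.566 -0.641 -0.518
outer loop
vertex 1.308 3.204 -1.145
vertex 1.968 3.631 -0.952
vertex 1.722 3.027 -0.473
endloop
endfacet
facet normal -0.010 -0.968 -0.249
outer loop
vertex 1.308 3.204 -1.145
vertex 1.722 3.027 -0.473
vertex 0.912 3.032 -0.46
endloop
endfacet
facet normal -0.589 -0.635 -0.500
outer loop
vertex 1.308 3.204 -1.145
vertex 0.912 3.032 -0.46
vertex 0.658 3.639 -0.932
endloop
endfacet
facet normal -0.371 -0.103 -0.923
outer loop
vertex 1.308 3.204 -1.145
vertex 0.658 3.639 -0.932
vertex 1.311 4.009 -1.236
endloop
endfacet
facet normal 0.342 -0.107 -0.934
outer loop
vertex 1.308 3.204 -1.145
vertex 1.311 4.009 -1.236
vertex 1.968 3.631 -0.952
endloop
endfacet
facet normal 0.932 -0.361 0.024
outer loop
vertex 1.722 3.027 -0.473
vertex 1.968 3.631 -0.952
vertex 1.982 3.721 -0.148
endloop
endfacet
facet normal 0.002 -0.889 0.459
outer loop
vertex 0.912 3.032 -0.46
vertex 1.722 3.027 -0.473
vertex 1.329 3.351 0.156
endloop
endfacet
facet normal -0.936 -0.349 0.055
outer loop
vertex 0.658 3.639 -0.932
vertex 0.912 3.032 -0.46
vertex 0.672 3.729 -0.128
endloop
endfacet
facet normal -0.584 0.513 -0.629
outer loop
vertex 1.311 4.009 -1.236
vertex 0.658 3.639 -0.932
vertex 0.918 4.333 -0.607
endloop
endfacet
facet normal 0.571 0.505 -0.648
outer loop
vertex 1.968 3.631 -0.952
vertex 1.311 4.009 -1.236
vertex 1.728 4.328 -0.62
endloop
endfacet

endsolid
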